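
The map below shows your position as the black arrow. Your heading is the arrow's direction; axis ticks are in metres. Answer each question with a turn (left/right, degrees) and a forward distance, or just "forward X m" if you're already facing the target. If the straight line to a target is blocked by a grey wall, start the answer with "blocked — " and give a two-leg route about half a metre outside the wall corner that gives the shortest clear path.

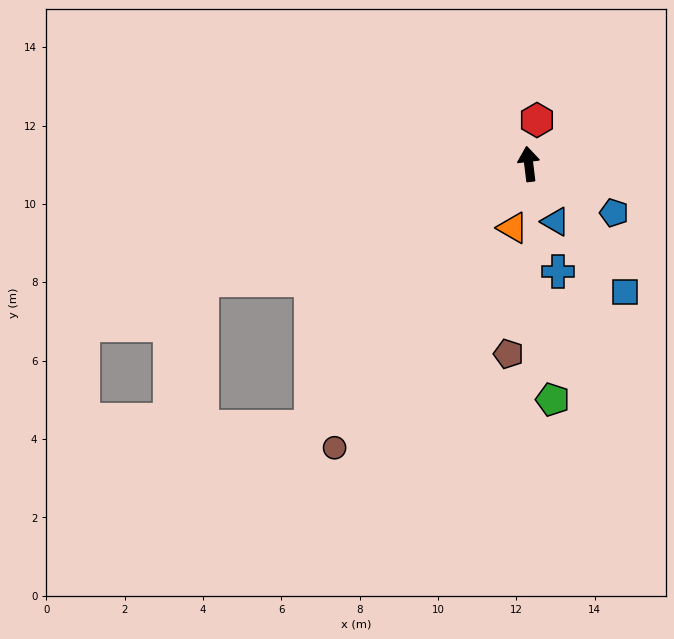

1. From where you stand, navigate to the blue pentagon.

turn right 127°, forward 2.5 m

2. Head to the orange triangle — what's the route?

turn left 159°, forward 1.7 m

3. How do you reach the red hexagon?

turn right 18°, forward 1.1 m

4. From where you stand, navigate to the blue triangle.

turn right 162°, forward 1.6 m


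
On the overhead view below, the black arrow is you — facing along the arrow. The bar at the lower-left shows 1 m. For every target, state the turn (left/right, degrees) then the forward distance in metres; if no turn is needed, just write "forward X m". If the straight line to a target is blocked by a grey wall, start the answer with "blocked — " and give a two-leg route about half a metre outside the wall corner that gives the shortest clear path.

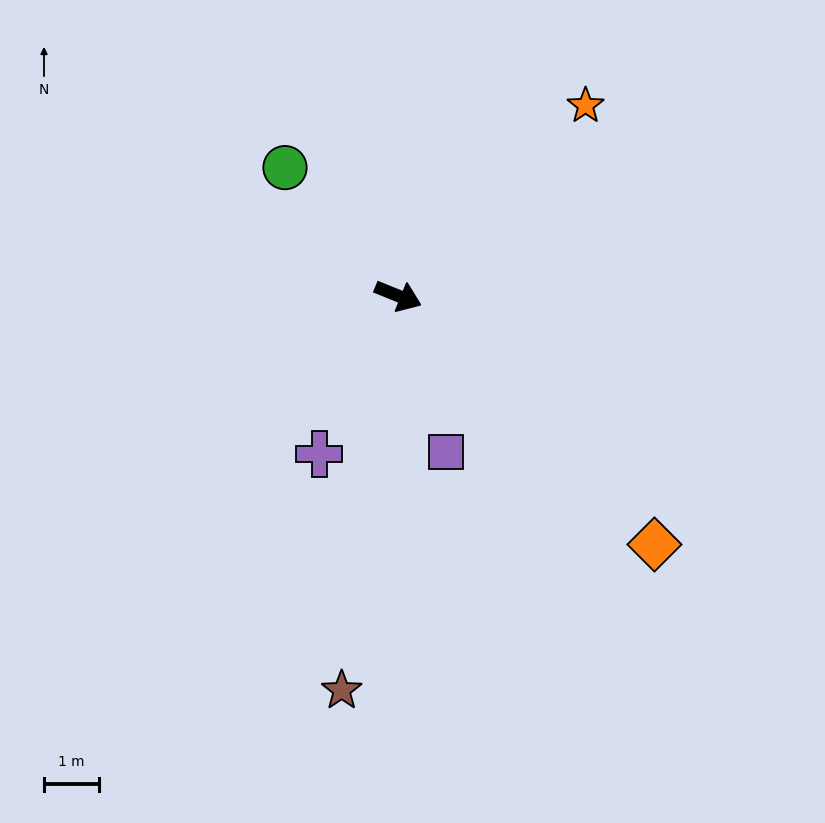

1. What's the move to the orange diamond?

turn right 22°, forward 6.5 m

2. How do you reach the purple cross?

turn right 94°, forward 3.2 m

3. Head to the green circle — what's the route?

turn left 154°, forward 3.1 m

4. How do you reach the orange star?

turn left 68°, forward 4.8 m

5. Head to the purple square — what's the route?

turn right 51°, forward 3.0 m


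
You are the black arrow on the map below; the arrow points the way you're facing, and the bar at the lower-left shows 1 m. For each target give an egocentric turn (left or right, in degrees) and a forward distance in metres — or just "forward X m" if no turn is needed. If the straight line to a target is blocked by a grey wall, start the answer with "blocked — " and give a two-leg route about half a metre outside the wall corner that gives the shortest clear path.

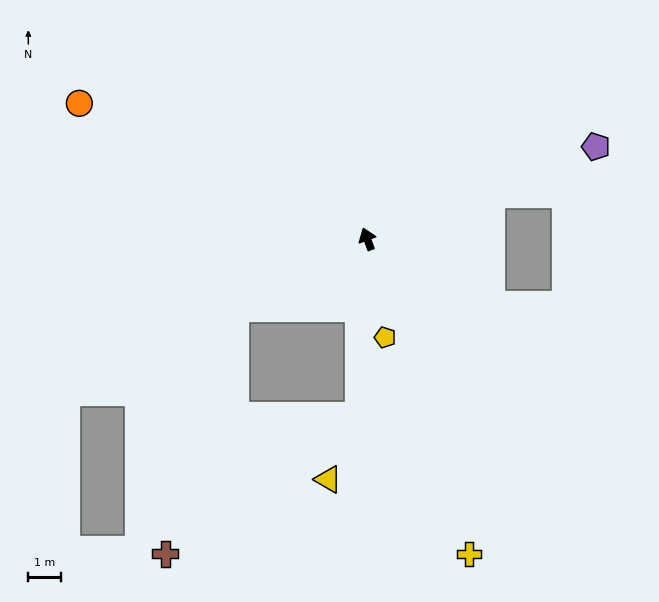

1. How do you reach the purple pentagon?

turn right 88°, forward 7.6 m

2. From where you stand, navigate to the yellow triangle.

blocked — turn left 157°, forward 5.4 m, then turn right 23°, forward 2.2 m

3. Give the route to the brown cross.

blocked — turn left 98°, forward 4.6 m, then turn left 46°, forward 7.8 m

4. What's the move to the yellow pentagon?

turn left 170°, forward 3.1 m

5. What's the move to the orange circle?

turn left 44°, forward 9.8 m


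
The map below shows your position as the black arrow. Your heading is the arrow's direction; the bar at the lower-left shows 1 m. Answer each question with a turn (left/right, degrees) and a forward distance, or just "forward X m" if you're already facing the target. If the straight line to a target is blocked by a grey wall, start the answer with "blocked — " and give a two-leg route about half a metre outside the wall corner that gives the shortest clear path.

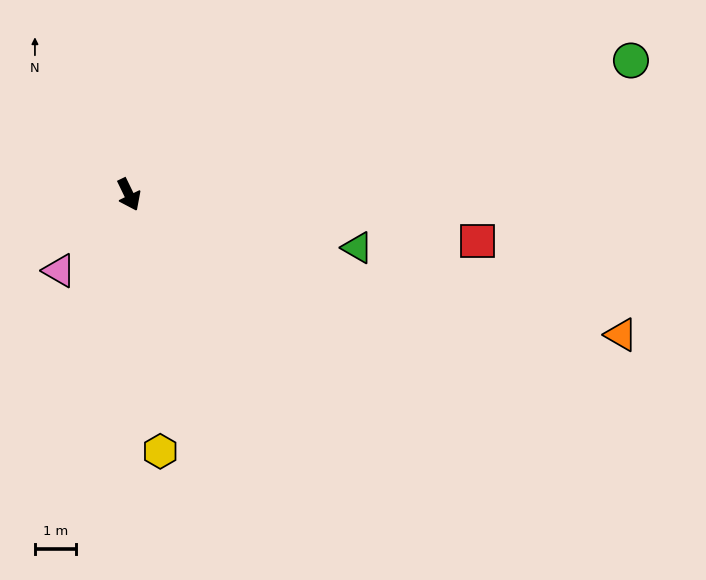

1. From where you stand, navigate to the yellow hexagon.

turn right 19°, forward 6.3 m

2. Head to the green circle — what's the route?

turn left 79°, forward 12.7 m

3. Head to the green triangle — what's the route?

turn left 51°, forward 5.7 m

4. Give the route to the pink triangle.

turn right 68°, forward 2.5 m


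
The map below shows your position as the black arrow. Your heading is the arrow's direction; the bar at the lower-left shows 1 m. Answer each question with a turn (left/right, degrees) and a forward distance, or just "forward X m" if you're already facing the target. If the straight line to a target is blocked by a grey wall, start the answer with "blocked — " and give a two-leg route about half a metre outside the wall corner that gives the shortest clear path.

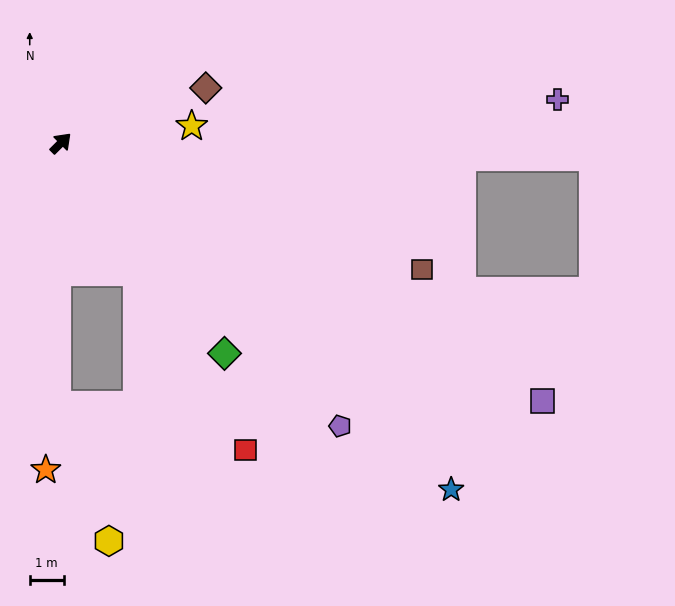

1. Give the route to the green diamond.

turn right 97°, forward 7.8 m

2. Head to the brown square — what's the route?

turn right 64°, forward 11.3 m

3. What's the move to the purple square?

turn right 73°, forward 16.1 m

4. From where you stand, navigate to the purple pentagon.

turn right 90°, forward 11.7 m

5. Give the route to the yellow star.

turn right 38°, forward 3.9 m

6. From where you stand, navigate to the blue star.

turn right 87°, forward 15.3 m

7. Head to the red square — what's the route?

turn right 104°, forward 10.5 m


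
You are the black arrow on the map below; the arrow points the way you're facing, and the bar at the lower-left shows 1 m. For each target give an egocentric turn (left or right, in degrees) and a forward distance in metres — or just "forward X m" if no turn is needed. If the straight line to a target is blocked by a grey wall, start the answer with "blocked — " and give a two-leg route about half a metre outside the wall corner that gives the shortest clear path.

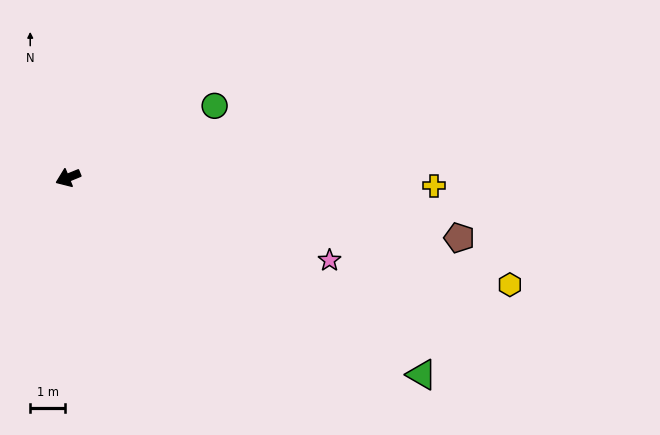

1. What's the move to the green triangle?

turn left 129°, forward 11.6 m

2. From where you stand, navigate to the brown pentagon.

turn left 149°, forward 11.3 m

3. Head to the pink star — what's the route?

turn left 140°, forward 7.8 m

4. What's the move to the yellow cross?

turn left 156°, forward 10.5 m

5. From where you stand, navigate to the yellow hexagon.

turn left 144°, forward 13.0 m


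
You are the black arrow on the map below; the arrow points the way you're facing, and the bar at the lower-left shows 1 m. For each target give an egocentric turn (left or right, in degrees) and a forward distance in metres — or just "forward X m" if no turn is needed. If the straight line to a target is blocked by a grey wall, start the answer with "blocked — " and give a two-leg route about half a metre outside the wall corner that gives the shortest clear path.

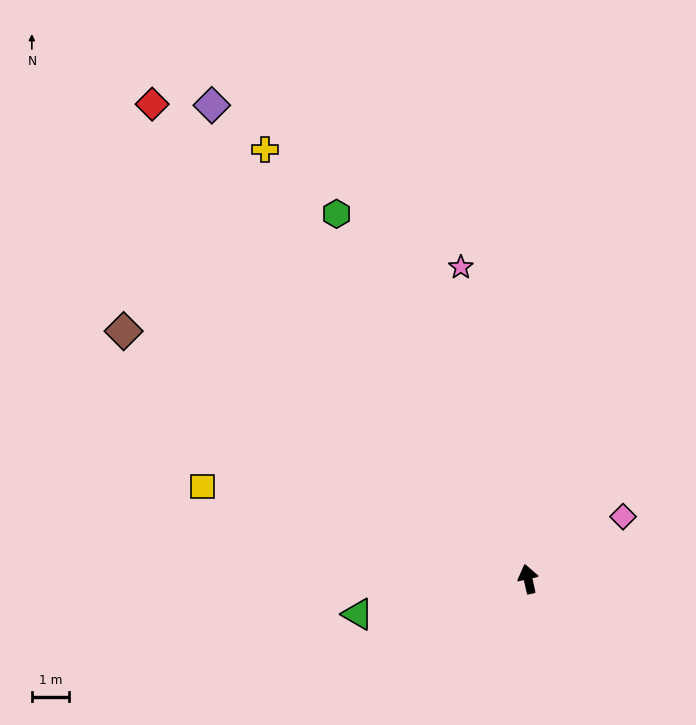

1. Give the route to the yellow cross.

turn left 19°, forward 13.6 m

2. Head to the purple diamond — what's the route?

turn left 21°, forward 15.4 m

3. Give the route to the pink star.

forward 8.6 m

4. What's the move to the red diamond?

turn left 26°, forward 16.4 m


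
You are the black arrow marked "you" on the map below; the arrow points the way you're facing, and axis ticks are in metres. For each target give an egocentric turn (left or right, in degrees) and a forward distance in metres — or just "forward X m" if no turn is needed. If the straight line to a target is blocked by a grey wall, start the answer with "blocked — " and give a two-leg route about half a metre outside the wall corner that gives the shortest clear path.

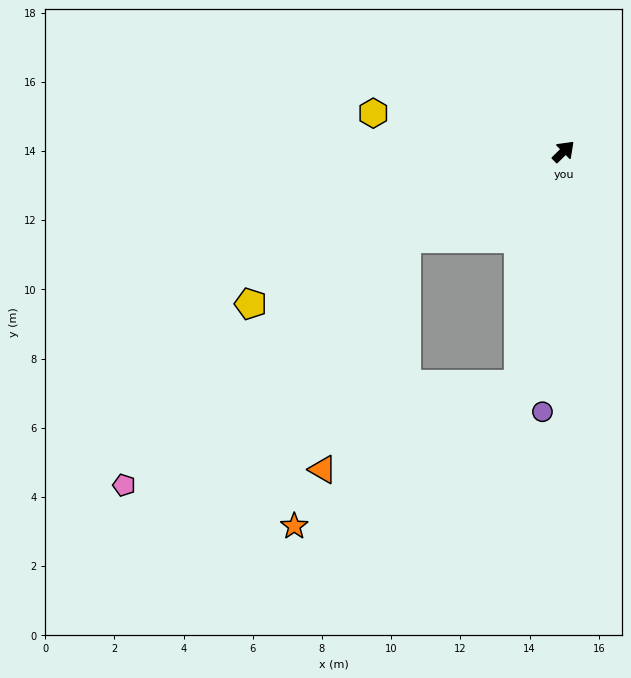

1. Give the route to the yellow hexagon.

turn left 124°, forward 5.6 m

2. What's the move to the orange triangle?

blocked — turn left 165°, forward 5.2 m, then turn left 41°, forward 7.1 m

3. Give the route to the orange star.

blocked — turn right 145°, forward 6.9 m, then turn right 47°, forward 7.7 m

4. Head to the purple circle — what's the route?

turn right 139°, forward 7.5 m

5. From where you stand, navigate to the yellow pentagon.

turn left 162°, forward 10.1 m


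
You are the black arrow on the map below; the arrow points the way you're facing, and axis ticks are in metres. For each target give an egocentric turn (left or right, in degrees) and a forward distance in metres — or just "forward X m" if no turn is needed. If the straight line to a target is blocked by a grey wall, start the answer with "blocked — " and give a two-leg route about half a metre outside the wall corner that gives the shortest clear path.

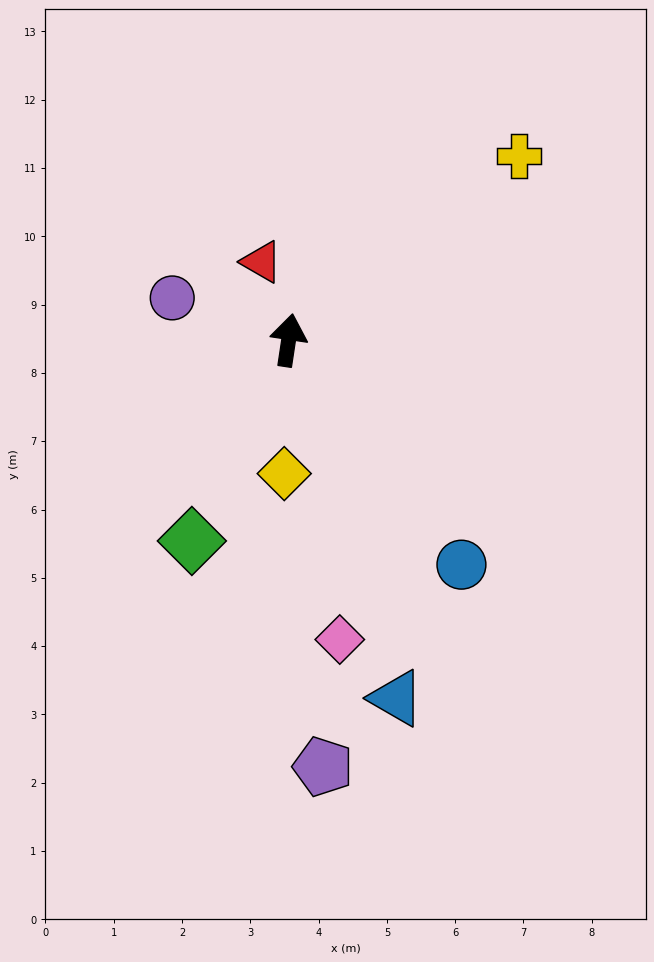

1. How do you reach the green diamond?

turn left 163°, forward 3.3 m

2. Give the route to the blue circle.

turn right 134°, forward 4.1 m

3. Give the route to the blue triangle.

turn right 155°, forward 5.5 m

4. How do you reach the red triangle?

turn left 28°, forward 1.2 m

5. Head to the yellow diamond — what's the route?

turn right 173°, forward 2.0 m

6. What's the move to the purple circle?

turn left 79°, forward 1.8 m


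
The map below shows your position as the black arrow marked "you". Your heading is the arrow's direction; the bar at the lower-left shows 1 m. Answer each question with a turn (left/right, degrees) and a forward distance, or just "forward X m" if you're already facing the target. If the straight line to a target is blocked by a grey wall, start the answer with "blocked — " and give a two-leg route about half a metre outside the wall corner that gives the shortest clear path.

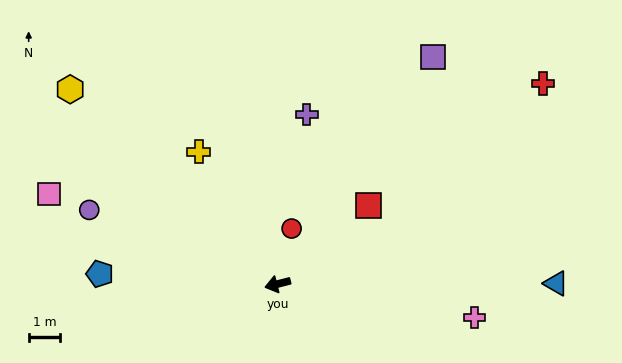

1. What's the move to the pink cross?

turn left 156°, forward 6.4 m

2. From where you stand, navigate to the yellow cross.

turn right 73°, forward 4.9 m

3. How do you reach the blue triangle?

turn left 166°, forward 8.8 m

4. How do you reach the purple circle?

turn right 36°, forward 6.4 m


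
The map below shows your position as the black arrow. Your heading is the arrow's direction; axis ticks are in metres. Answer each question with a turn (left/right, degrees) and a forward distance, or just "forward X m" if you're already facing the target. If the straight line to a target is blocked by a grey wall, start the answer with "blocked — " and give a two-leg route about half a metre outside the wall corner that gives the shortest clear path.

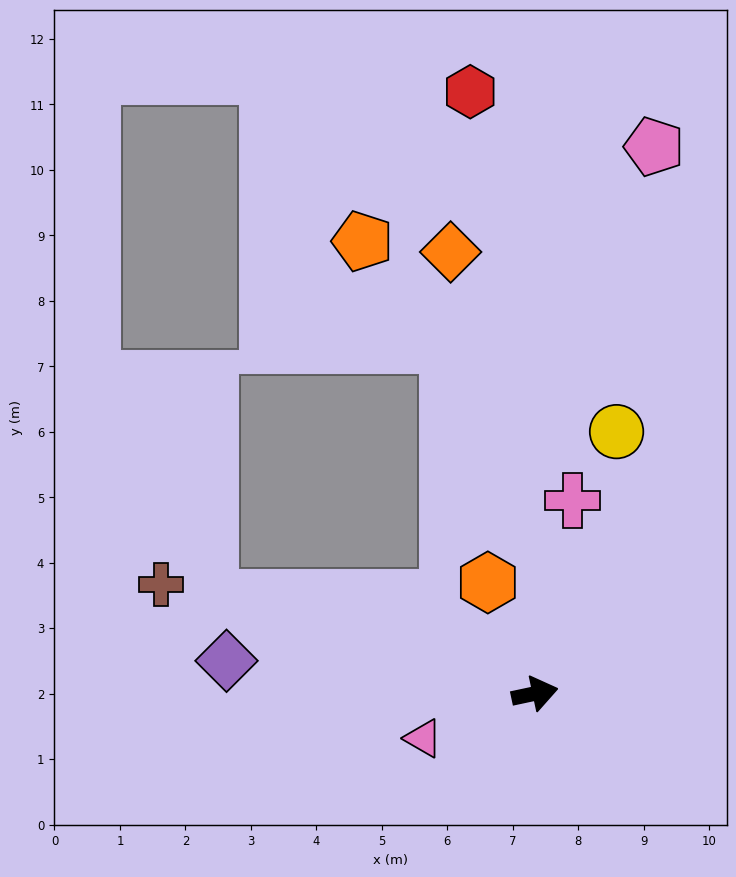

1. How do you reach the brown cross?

turn left 152°, forward 5.9 m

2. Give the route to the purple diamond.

turn left 162°, forward 4.7 m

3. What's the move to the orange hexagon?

turn left 101°, forward 1.8 m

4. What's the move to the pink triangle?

turn right 170°, forward 1.8 m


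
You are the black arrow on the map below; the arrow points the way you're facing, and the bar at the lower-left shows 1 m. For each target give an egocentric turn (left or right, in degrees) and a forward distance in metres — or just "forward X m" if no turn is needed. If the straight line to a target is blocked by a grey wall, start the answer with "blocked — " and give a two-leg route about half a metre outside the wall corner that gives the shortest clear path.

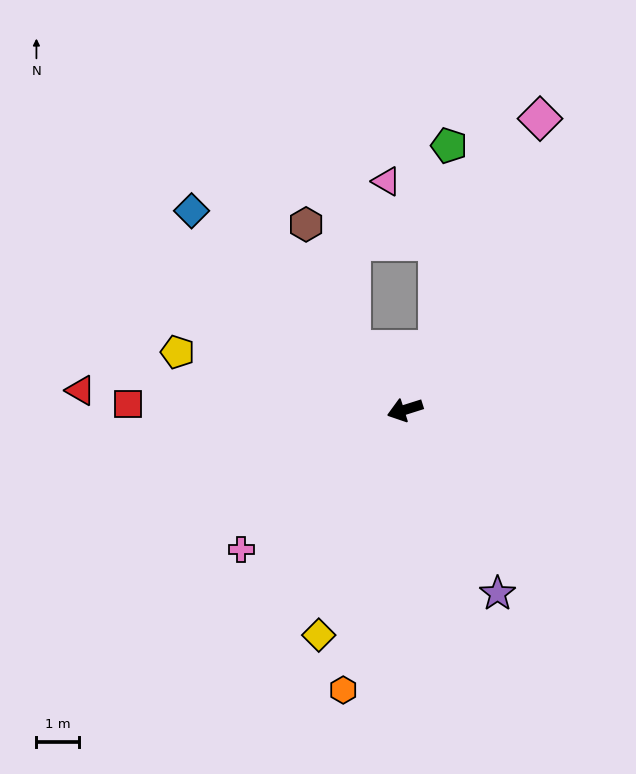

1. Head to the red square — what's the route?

turn right 19°, forward 6.4 m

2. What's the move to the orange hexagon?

turn left 60°, forward 6.7 m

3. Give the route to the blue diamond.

turn right 61°, forward 6.8 m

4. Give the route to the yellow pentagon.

turn right 32°, forward 5.5 m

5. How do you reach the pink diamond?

turn right 132°, forward 7.5 m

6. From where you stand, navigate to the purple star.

turn left 99°, forward 4.8 m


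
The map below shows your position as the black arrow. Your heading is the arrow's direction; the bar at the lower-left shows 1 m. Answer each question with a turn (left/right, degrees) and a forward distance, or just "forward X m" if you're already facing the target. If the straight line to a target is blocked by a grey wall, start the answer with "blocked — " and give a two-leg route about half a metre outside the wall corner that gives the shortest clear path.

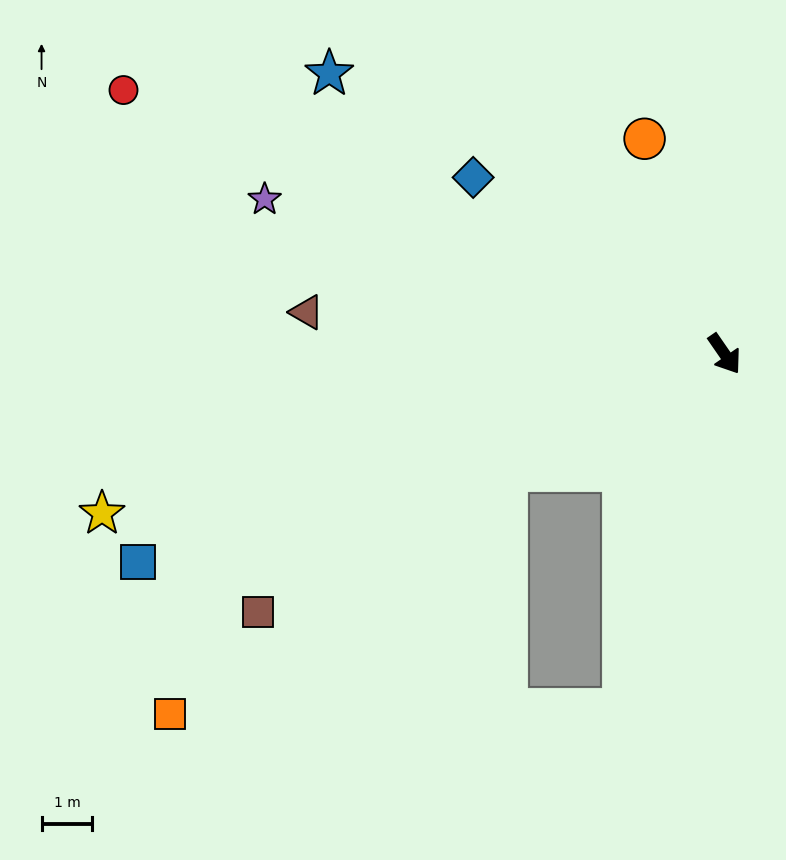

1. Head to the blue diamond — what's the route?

turn right 160°, forward 6.0 m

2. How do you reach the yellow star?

turn right 110°, forward 12.7 m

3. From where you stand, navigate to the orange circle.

turn left 166°, forward 4.5 m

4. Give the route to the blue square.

turn right 105°, forward 12.3 m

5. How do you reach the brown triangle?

turn right 130°, forward 8.3 m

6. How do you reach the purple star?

turn right 143°, forward 9.6 m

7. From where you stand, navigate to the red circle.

turn right 148°, forward 12.9 m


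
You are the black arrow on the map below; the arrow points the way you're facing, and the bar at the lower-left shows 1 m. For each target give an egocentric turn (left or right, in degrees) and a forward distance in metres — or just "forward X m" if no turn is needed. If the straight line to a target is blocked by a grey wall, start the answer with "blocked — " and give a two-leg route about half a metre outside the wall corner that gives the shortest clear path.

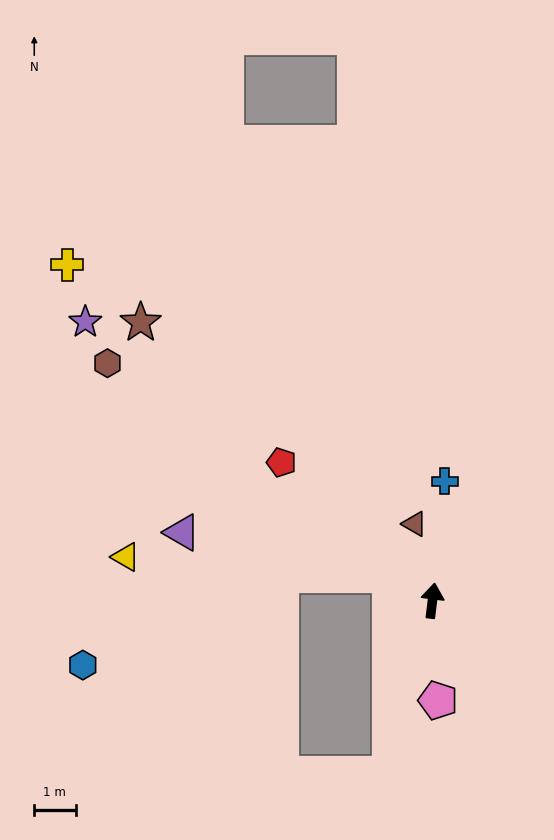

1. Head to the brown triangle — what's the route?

turn left 20°, forward 1.9 m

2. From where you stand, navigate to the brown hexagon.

turn left 61°, forward 9.8 m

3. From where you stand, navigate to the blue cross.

forward 2.9 m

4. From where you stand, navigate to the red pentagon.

turn left 55°, forward 5.0 m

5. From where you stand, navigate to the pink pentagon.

turn right 170°, forward 2.4 m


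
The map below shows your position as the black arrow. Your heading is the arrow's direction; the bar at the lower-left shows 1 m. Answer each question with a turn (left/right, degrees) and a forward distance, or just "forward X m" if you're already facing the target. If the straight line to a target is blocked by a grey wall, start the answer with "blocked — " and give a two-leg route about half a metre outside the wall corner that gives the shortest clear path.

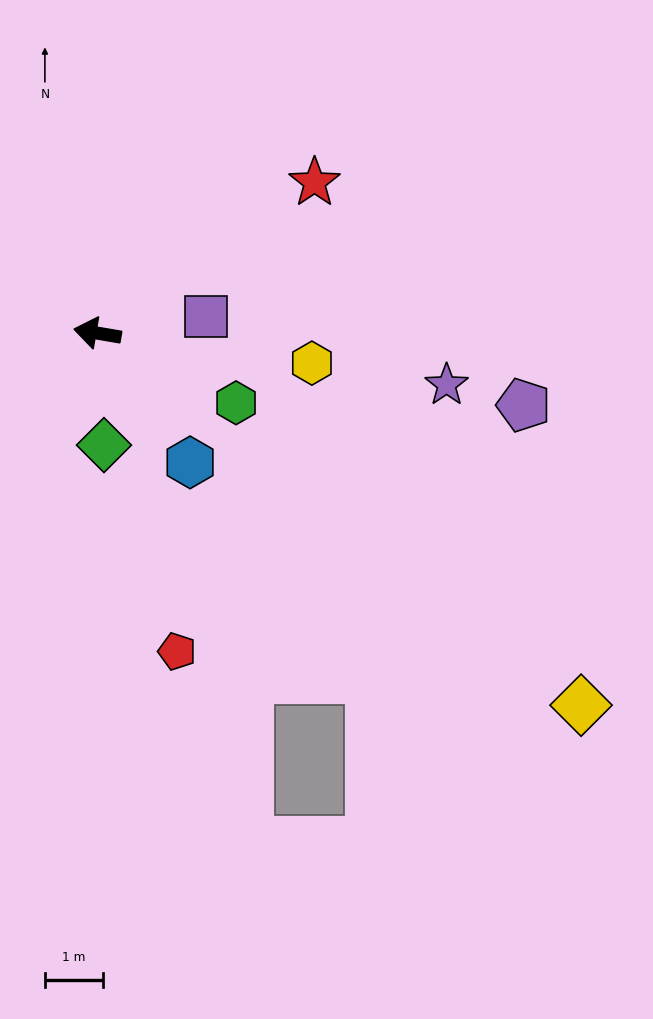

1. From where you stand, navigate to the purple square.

turn right 162°, forward 1.9 m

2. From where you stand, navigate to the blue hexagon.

turn left 135°, forward 2.7 m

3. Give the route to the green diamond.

turn left 103°, forward 1.9 m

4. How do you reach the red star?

turn right 136°, forward 4.5 m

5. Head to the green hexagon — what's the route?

turn left 163°, forward 2.6 m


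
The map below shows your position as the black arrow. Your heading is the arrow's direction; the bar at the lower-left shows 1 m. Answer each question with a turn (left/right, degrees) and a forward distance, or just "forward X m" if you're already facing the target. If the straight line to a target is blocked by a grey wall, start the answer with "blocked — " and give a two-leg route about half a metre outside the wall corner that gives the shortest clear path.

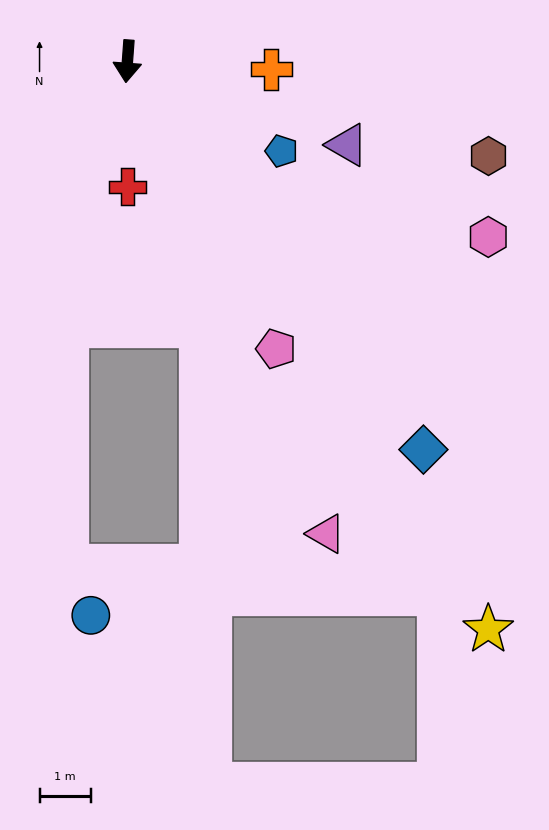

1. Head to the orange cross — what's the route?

turn left 91°, forward 2.8 m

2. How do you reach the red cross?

turn left 4°, forward 2.5 m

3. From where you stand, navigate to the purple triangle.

turn left 73°, forward 4.6 m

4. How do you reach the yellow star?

turn left 37°, forward 13.2 m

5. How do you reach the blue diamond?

turn left 42°, forward 9.6 m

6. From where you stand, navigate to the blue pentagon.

turn left 64°, forward 3.5 m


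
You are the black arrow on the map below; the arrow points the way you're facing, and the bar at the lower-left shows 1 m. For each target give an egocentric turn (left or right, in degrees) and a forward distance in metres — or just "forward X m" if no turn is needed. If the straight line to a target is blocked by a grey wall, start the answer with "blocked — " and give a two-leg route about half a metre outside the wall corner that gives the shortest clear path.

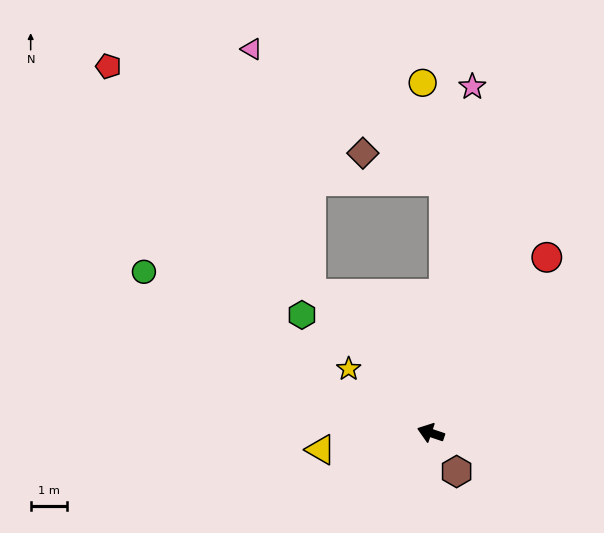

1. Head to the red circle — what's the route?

turn right 105°, forward 5.9 m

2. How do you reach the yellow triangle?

turn left 27°, forward 3.1 m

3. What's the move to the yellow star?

turn right 19°, forward 2.9 m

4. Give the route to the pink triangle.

blocked — turn right 30°, forward 5.1 m, then turn right 28°, forward 7.0 m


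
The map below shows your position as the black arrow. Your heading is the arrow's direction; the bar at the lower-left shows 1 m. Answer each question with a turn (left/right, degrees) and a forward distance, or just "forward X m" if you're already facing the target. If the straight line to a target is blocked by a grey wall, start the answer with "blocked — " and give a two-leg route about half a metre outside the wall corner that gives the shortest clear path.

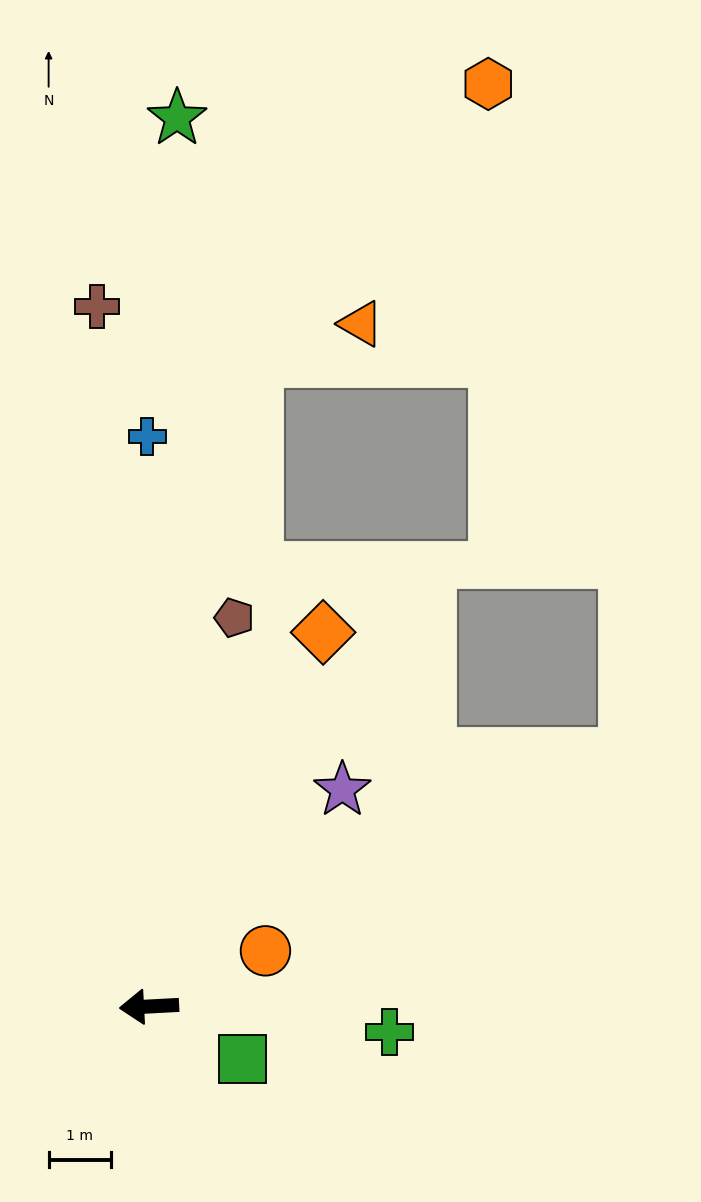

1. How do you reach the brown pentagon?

turn right 105°, forward 6.4 m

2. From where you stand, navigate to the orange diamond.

turn right 118°, forward 6.6 m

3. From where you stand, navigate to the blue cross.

turn right 93°, forward 9.1 m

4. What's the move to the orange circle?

turn right 157°, forward 2.1 m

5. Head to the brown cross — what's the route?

turn right 89°, forward 11.3 m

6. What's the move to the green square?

turn left 148°, forward 1.7 m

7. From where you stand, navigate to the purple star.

turn right 135°, forward 4.7 m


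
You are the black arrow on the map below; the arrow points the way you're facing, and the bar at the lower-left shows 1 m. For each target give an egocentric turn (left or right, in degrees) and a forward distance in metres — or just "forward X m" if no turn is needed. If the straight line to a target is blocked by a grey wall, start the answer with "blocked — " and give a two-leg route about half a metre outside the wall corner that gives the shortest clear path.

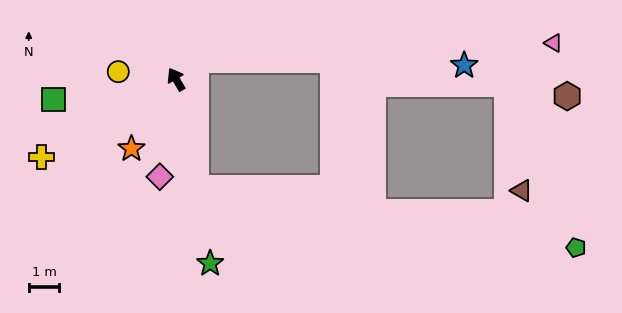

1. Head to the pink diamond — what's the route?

turn left 140°, forward 3.2 m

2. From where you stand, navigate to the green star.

turn left 160°, forward 6.1 m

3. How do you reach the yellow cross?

turn left 89°, forward 5.1 m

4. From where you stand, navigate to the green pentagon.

blocked — turn left 160°, forward 3.6 m, then turn left 71°, forward 12.5 m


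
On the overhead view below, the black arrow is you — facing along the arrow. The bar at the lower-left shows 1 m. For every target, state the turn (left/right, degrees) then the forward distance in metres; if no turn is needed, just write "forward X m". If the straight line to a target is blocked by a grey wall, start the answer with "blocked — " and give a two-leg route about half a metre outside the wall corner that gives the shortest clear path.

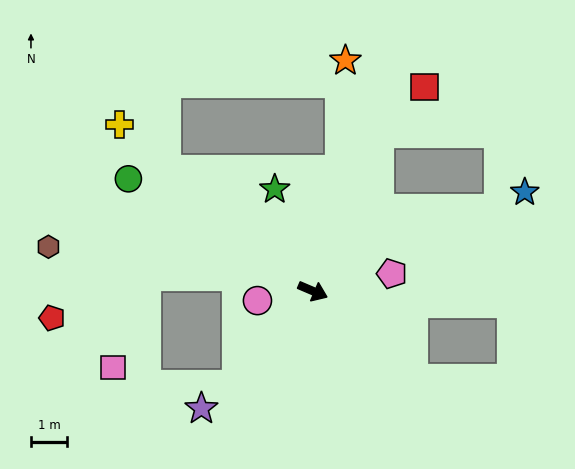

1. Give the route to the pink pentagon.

turn left 36°, forward 2.2 m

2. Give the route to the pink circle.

turn right 147°, forward 1.6 m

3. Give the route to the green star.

turn left 134°, forward 3.0 m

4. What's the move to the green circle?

turn left 172°, forward 6.0 m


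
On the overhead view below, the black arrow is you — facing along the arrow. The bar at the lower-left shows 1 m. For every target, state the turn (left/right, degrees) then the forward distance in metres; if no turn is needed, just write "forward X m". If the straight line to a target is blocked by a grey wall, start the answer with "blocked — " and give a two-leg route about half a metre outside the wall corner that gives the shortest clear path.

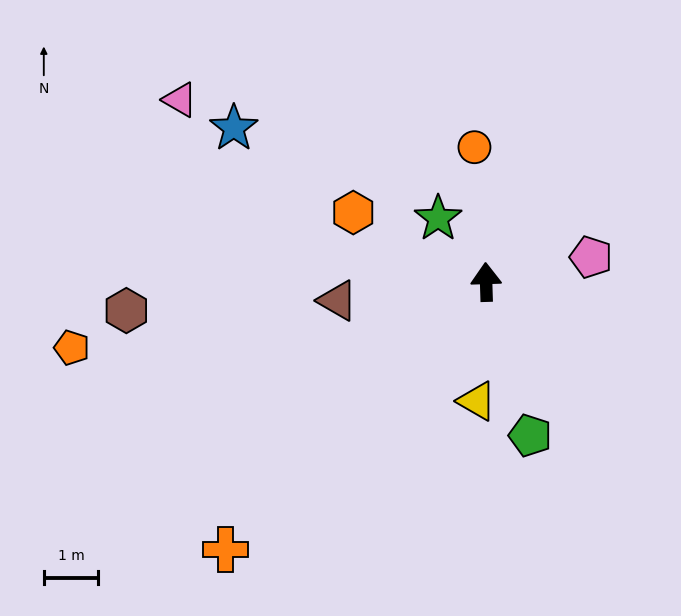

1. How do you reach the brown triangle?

turn left 95°, forward 2.7 m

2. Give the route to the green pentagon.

turn right 166°, forward 2.9 m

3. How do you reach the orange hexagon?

turn left 61°, forward 2.7 m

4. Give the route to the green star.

turn left 35°, forward 1.5 m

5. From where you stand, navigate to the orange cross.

turn left 134°, forward 6.8 m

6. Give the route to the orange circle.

turn left 3°, forward 2.5 m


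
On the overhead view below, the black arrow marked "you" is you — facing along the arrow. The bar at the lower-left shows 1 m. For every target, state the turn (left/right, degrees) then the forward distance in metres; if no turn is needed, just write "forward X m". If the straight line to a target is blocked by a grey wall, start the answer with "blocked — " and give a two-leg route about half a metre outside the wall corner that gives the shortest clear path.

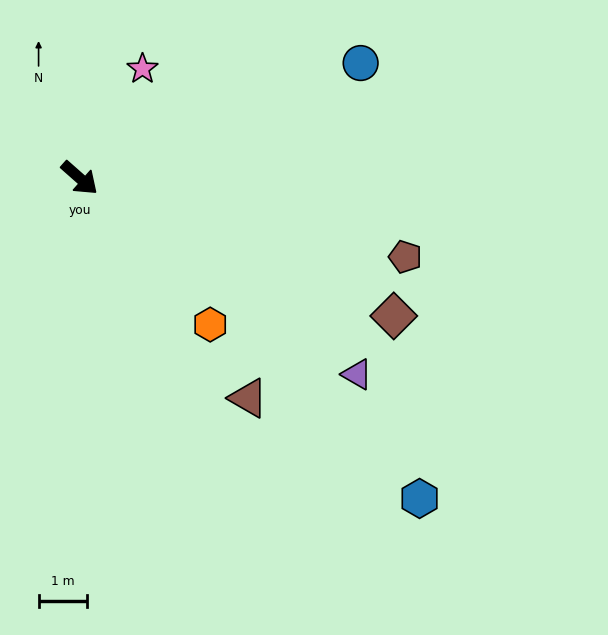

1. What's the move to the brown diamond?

turn left 18°, forward 7.2 m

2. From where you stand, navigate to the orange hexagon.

turn right 7°, forward 4.1 m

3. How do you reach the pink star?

turn left 102°, forward 2.6 m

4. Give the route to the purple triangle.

turn left 6°, forward 7.1 m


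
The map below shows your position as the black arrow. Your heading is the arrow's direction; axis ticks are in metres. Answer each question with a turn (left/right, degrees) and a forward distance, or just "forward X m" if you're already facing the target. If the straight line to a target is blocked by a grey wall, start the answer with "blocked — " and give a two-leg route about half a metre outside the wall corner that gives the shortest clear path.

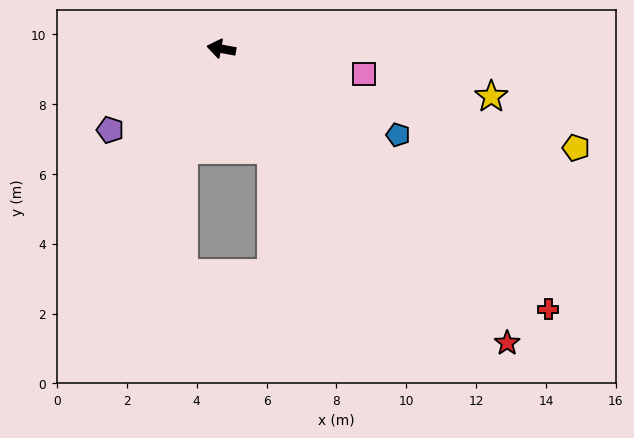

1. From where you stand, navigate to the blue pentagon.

turn left 164°, forward 5.6 m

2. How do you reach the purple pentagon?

turn left 46°, forward 3.9 m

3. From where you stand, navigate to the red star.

turn left 145°, forward 11.7 m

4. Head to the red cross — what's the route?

turn left 152°, forward 12.0 m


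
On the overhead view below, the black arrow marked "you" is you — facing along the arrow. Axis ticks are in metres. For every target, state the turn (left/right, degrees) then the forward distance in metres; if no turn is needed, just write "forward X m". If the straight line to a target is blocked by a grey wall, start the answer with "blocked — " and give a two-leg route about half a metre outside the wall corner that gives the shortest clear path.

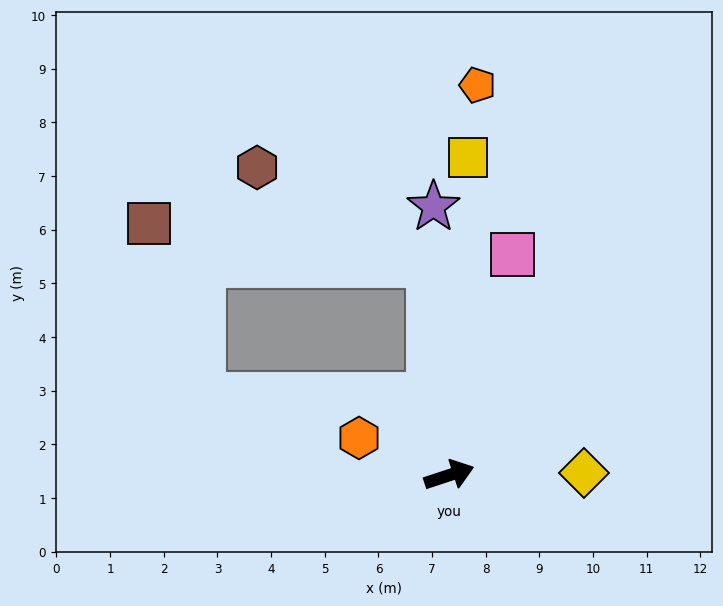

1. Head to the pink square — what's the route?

turn left 56°, forward 4.3 m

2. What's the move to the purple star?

turn left 75°, forward 5.0 m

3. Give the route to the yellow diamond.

turn right 17°, forward 2.5 m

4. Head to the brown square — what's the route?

blocked — turn left 77°, forward 3.9 m, then turn left 76°, forward 5.3 m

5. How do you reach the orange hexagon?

turn left 139°, forward 1.8 m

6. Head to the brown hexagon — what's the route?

blocked — turn left 77°, forward 3.9 m, then turn left 55°, forward 3.7 m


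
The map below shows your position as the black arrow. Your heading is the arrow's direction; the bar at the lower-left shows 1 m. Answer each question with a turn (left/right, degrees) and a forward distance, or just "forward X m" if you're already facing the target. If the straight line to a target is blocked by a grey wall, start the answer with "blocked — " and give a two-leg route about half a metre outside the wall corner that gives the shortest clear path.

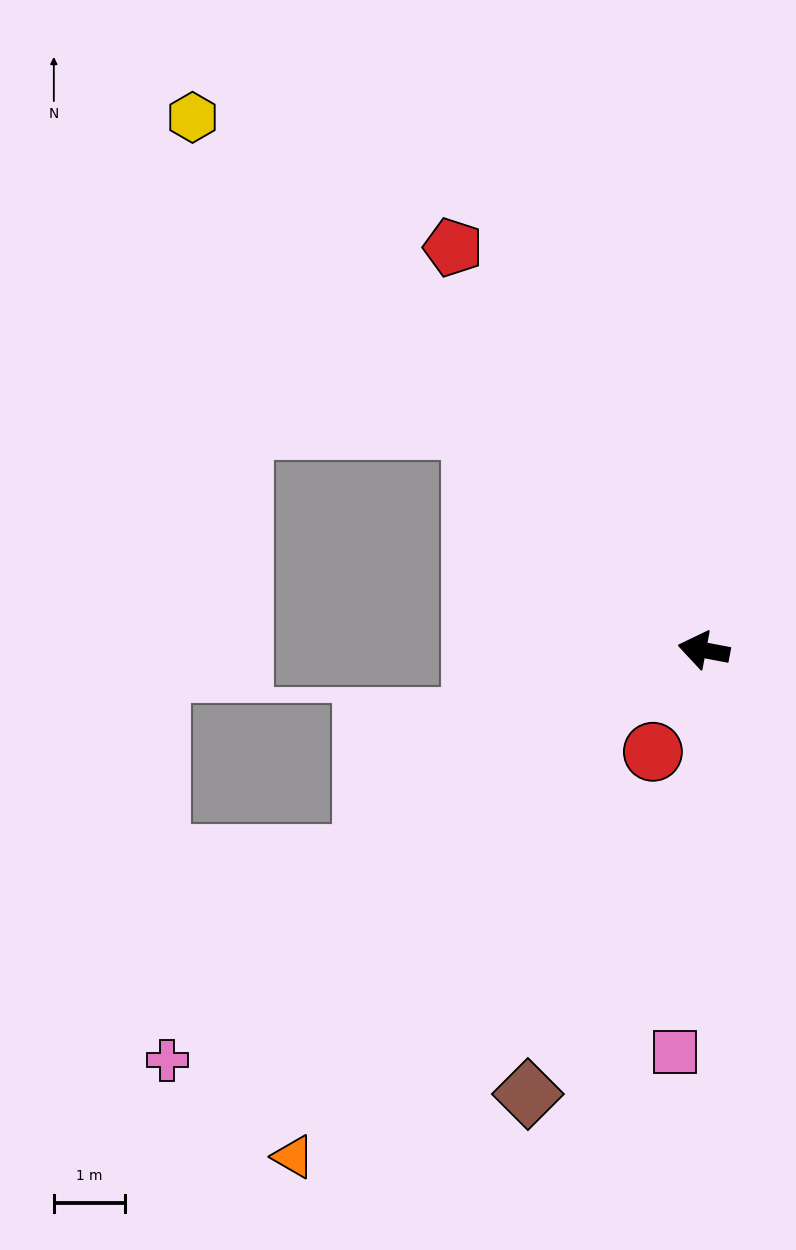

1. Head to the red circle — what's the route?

turn left 74°, forward 1.6 m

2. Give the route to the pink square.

turn left 97°, forward 5.6 m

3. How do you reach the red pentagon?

turn right 47°, forward 6.6 m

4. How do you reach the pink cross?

turn left 48°, forward 9.4 m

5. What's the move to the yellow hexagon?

turn right 35°, forward 10.3 m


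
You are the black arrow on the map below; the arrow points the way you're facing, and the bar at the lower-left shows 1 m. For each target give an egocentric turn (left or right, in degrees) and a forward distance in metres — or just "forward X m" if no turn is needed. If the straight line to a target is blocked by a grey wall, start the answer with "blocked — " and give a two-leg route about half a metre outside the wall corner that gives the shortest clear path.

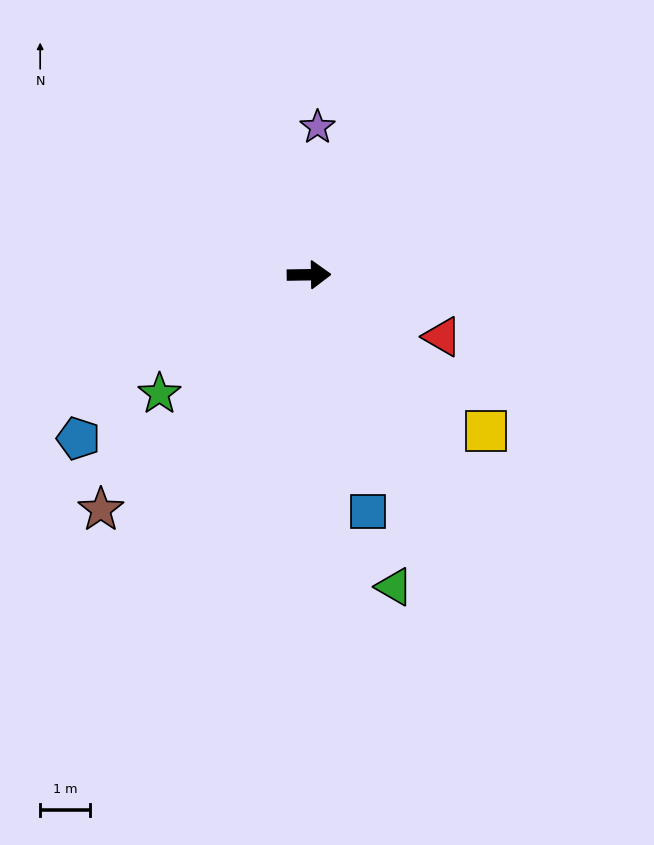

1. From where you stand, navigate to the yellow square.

turn right 42°, forward 4.7 m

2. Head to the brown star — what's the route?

turn right 132°, forward 6.3 m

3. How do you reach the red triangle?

turn right 26°, forward 2.9 m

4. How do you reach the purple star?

turn left 86°, forward 3.0 m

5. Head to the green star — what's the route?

turn right 142°, forward 3.8 m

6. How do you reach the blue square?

turn right 77°, forward 4.9 m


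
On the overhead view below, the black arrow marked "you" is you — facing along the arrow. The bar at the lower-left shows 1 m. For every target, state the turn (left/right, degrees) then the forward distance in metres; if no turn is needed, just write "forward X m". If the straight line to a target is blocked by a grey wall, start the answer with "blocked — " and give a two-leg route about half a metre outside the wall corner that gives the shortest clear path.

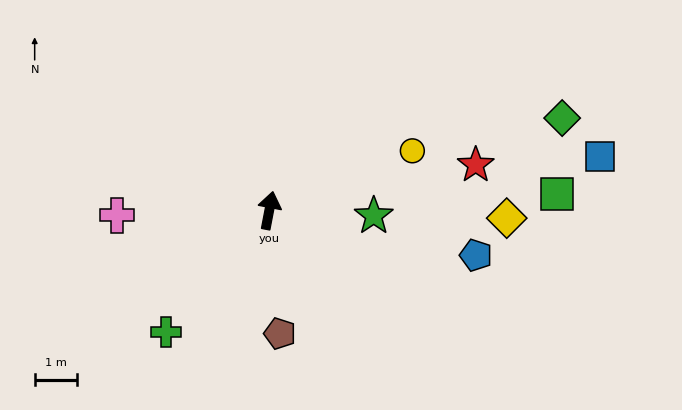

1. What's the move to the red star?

turn right 67°, forward 5.0 m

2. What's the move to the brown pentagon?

turn right 164°, forward 2.9 m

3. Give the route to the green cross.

turn left 151°, forward 3.7 m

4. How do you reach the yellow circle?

turn right 56°, forward 3.6 m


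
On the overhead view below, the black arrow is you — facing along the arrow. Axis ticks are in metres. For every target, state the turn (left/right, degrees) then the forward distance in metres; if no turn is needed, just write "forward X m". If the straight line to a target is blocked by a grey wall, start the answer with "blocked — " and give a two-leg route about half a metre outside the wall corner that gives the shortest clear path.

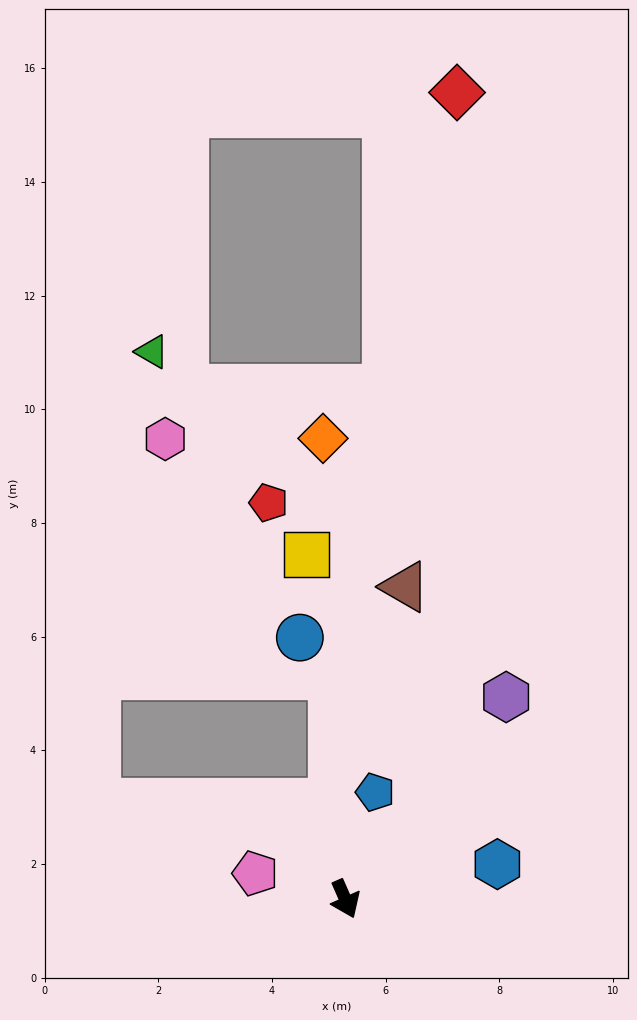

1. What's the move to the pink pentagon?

turn right 130°, forward 1.6 m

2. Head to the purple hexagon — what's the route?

turn left 118°, forward 4.5 m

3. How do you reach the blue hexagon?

turn left 79°, forward 2.7 m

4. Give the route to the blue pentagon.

turn left 141°, forward 2.0 m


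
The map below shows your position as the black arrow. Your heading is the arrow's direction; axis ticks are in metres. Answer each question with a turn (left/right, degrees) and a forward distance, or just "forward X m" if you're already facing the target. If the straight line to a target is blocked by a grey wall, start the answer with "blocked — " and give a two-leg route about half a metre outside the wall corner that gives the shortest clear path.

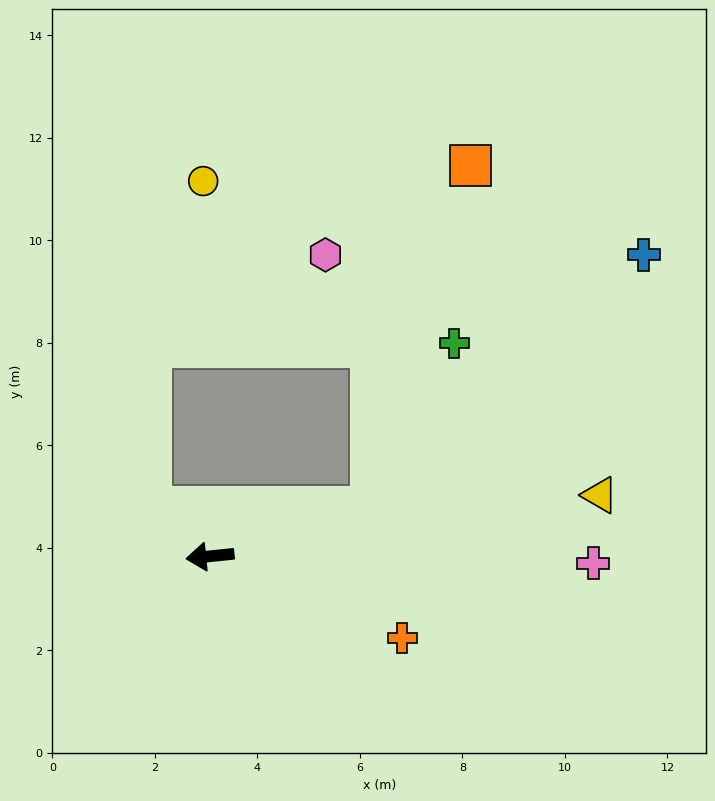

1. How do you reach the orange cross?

turn left 151°, forward 4.1 m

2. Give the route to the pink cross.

turn left 173°, forward 7.5 m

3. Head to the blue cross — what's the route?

blocked — turn right 169°, forward 3.3 m, then turn left 26°, forward 7.2 m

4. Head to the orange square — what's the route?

blocked — turn right 169°, forward 3.3 m, then turn left 57°, forward 6.9 m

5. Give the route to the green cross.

blocked — turn right 169°, forward 3.3 m, then turn left 47°, forward 3.6 m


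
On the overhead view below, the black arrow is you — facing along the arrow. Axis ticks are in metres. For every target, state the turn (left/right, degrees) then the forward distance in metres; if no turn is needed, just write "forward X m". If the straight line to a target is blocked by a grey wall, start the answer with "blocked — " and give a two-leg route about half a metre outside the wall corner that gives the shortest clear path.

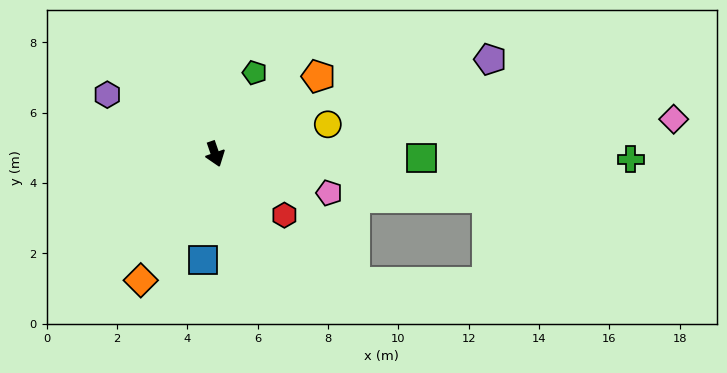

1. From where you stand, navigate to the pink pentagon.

turn left 52°, forward 3.4 m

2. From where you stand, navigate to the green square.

turn left 70°, forward 5.9 m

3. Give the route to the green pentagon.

turn left 135°, forward 2.6 m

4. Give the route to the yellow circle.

turn left 86°, forward 3.3 m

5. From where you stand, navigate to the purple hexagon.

turn right 138°, forward 3.5 m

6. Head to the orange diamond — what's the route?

turn right 50°, forward 4.2 m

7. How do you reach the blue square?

turn right 26°, forward 3.0 m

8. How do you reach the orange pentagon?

turn left 108°, forward 3.7 m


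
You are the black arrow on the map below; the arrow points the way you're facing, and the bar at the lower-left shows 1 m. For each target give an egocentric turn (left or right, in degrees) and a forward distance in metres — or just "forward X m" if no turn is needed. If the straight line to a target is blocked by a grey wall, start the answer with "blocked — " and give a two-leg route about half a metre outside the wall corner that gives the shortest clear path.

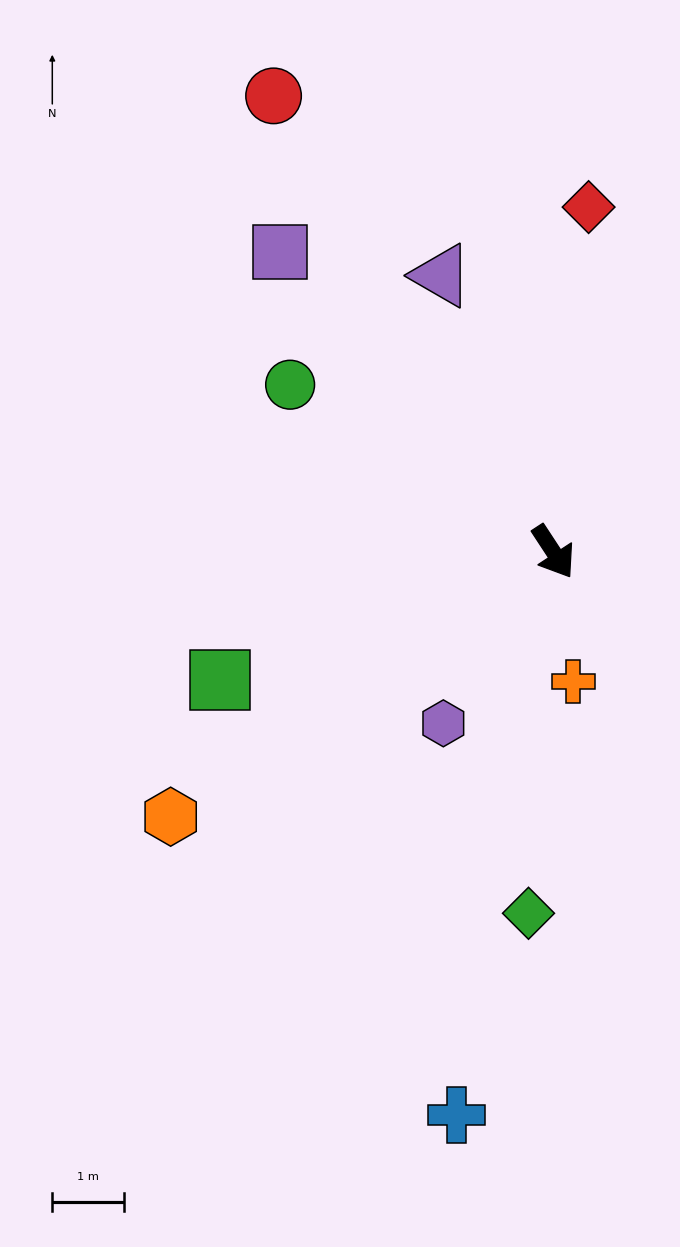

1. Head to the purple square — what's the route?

turn right 171°, forward 5.6 m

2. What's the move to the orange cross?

turn right 25°, forward 1.8 m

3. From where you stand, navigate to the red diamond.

turn left 141°, forward 4.8 m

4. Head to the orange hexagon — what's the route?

turn right 89°, forward 6.5 m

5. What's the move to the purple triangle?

turn left 169°, forward 4.1 m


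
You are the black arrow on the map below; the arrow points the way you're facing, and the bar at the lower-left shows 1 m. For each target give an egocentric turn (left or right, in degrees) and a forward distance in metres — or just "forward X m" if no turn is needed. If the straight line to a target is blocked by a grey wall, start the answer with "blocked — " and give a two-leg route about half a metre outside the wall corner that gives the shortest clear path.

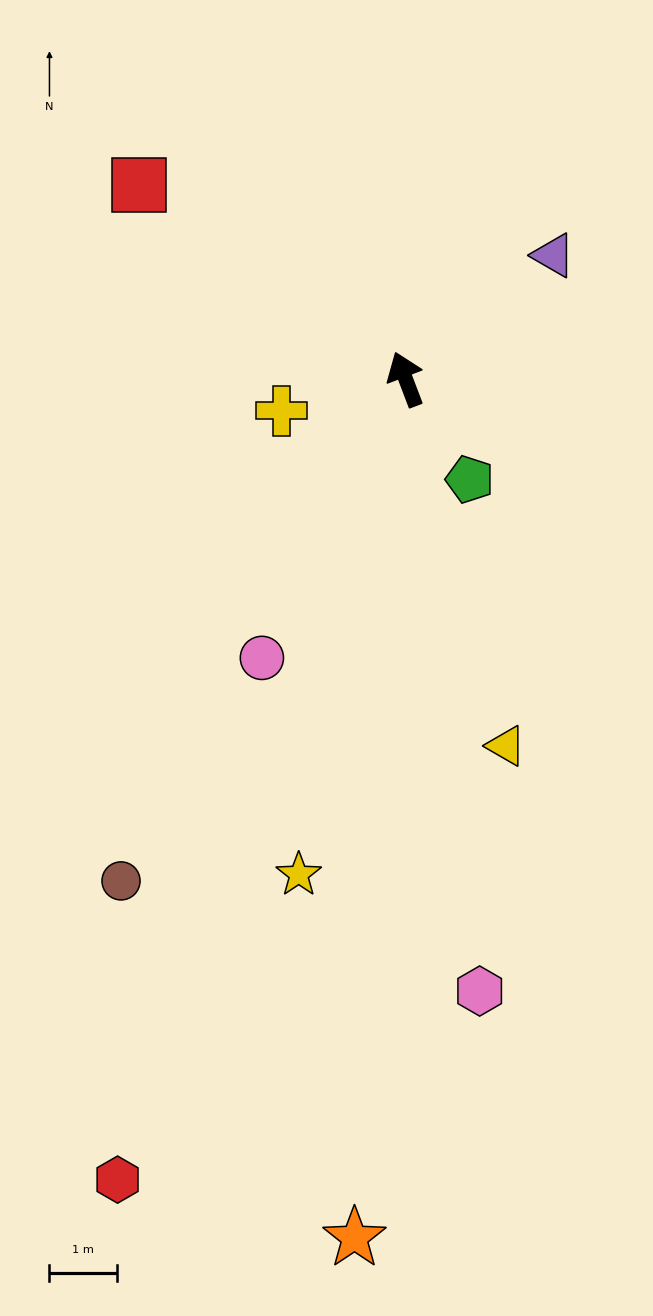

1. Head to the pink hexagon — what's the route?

turn left 166°, forward 9.2 m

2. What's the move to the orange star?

turn left 156°, forward 12.8 m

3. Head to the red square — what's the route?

turn left 33°, forward 4.9 m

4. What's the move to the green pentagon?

turn right 168°, forward 1.8 m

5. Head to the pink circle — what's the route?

turn left 132°, forward 4.7 m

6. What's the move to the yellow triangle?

turn left 174°, forward 5.7 m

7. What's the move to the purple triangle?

turn right 71°, forward 2.9 m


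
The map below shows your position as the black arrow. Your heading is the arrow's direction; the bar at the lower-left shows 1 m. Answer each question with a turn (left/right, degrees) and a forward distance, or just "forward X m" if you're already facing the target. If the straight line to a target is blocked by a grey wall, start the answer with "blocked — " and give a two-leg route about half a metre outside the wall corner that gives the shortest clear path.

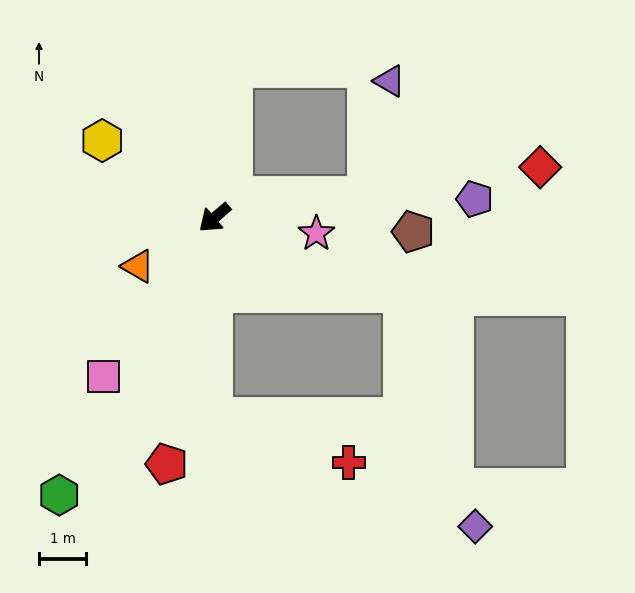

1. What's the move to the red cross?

blocked — turn left 49°, forward 4.2 m, then turn left 72°, forward 3.0 m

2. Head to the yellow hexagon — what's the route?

turn right 75°, forward 2.9 m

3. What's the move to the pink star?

turn left 130°, forward 2.2 m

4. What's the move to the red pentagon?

turn left 38°, forward 5.3 m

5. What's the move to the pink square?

turn left 14°, forward 4.1 m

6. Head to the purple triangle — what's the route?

blocked — turn left 147°, forward 3.3 m, then turn left 71°, forward 2.5 m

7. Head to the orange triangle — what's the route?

turn right 8°, forward 1.9 m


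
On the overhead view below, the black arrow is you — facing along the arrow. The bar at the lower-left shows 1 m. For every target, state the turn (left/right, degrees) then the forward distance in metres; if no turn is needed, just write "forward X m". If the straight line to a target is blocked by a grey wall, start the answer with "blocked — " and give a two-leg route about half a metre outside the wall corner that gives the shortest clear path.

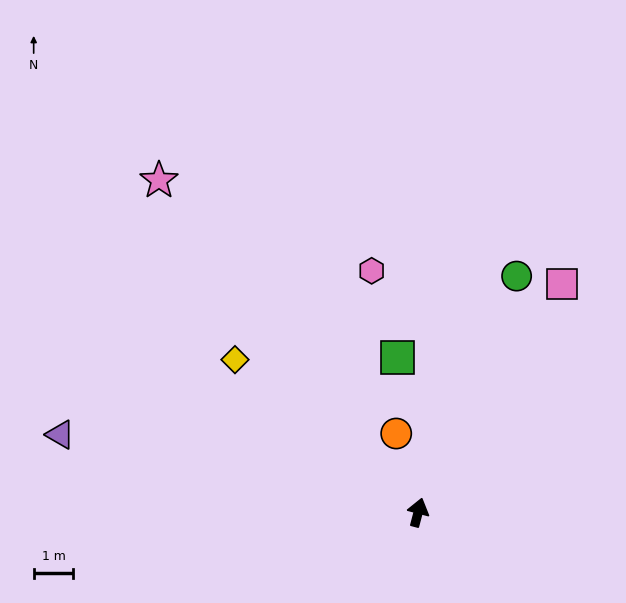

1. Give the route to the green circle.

turn right 8°, forward 6.5 m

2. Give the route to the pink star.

turn left 53°, forward 10.6 m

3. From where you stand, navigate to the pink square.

turn right 17°, forward 6.8 m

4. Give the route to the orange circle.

turn left 30°, forward 2.1 m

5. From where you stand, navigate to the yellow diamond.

turn left 65°, forward 6.0 m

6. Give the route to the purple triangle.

turn left 92°, forward 9.2 m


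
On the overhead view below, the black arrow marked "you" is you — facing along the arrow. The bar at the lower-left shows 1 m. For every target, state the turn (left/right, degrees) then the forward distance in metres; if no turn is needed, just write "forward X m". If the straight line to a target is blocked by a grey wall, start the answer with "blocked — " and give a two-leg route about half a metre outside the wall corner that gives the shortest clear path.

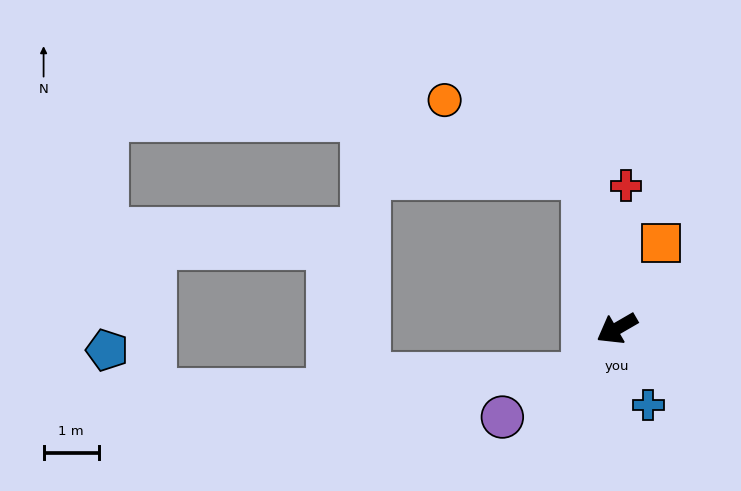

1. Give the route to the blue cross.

turn left 82°, forward 1.5 m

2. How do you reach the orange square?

turn right 147°, forward 1.7 m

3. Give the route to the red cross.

turn right 124°, forward 2.6 m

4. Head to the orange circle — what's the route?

blocked — turn right 108°, forward 2.8 m, then turn left 49°, forward 2.9 m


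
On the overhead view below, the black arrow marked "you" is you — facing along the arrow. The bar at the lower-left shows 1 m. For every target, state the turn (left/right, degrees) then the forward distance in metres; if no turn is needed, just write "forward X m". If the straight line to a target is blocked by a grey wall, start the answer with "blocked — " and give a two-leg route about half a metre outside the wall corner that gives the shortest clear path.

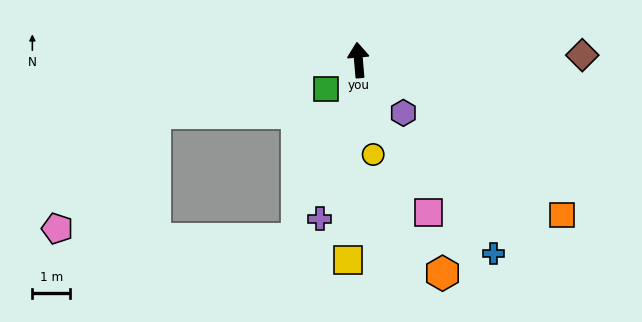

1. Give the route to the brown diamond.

turn right 94°, forward 5.9 m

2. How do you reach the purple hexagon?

turn right 145°, forward 1.8 m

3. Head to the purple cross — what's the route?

turn left 161°, forward 4.3 m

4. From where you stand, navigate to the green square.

turn left 126°, forward 1.1 m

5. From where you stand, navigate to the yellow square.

turn left 172°, forward 5.3 m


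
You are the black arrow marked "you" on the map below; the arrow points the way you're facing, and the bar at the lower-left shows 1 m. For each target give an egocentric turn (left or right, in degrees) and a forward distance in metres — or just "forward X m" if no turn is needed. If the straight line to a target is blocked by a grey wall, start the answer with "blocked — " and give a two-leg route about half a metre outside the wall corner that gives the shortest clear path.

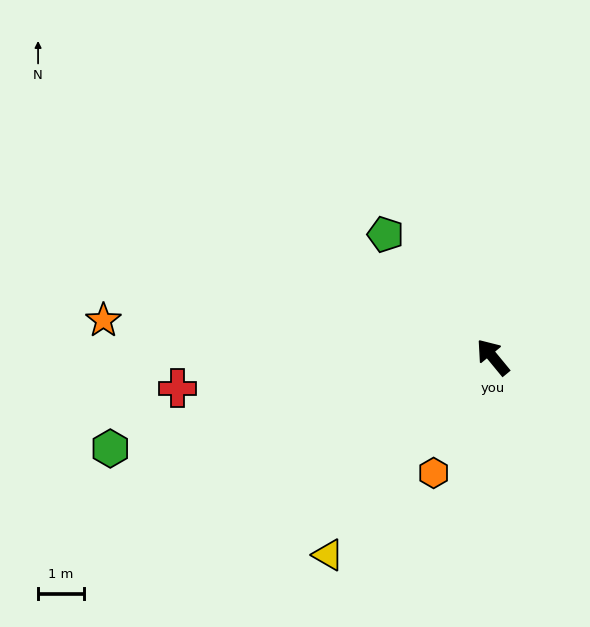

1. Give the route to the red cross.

turn left 56°, forward 6.9 m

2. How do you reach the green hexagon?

turn left 64°, forward 8.6 m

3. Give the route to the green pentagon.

forward 3.5 m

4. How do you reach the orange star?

turn left 45°, forward 8.5 m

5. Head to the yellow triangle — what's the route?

turn left 101°, forward 5.6 m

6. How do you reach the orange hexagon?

turn left 113°, forward 2.8 m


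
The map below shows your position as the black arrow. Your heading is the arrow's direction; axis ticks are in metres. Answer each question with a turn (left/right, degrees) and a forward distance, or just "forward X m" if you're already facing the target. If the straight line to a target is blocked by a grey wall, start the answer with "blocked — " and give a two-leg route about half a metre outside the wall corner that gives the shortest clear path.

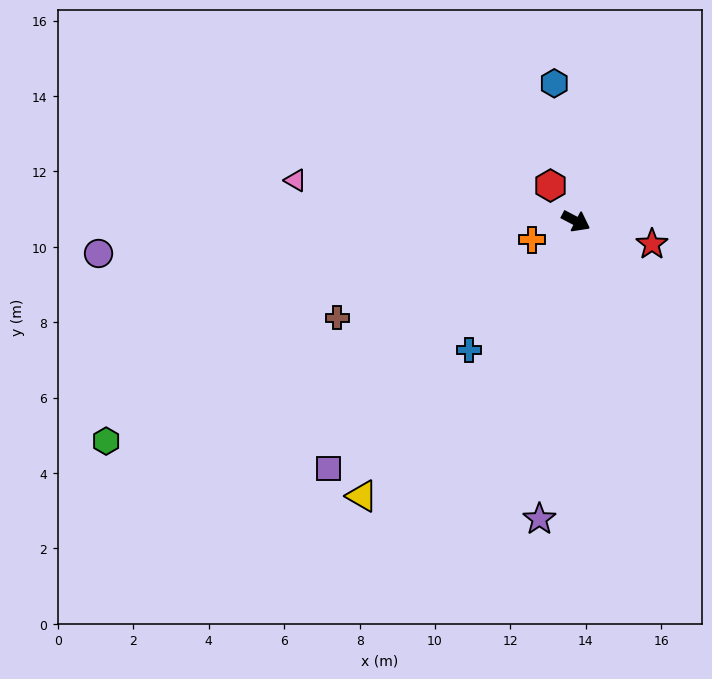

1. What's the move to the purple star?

turn right 69°, forward 8.0 m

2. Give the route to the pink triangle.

turn right 161°, forward 7.5 m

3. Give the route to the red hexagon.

turn left 153°, forward 1.2 m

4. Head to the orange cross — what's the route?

turn right 129°, forward 1.3 m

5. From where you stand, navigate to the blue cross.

turn right 102°, forward 4.5 m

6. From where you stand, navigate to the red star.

turn left 11°, forward 2.1 m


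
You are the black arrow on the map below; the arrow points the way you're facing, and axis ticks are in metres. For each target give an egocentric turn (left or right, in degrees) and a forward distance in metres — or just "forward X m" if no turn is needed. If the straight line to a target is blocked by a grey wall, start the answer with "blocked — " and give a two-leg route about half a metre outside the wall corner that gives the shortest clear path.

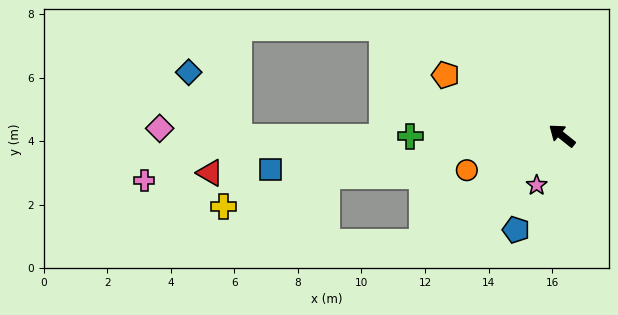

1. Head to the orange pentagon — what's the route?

turn left 11°, forward 4.1 m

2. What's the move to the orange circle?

turn left 59°, forward 3.2 m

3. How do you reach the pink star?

turn left 102°, forward 1.8 m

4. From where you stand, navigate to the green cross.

turn left 39°, forward 4.8 m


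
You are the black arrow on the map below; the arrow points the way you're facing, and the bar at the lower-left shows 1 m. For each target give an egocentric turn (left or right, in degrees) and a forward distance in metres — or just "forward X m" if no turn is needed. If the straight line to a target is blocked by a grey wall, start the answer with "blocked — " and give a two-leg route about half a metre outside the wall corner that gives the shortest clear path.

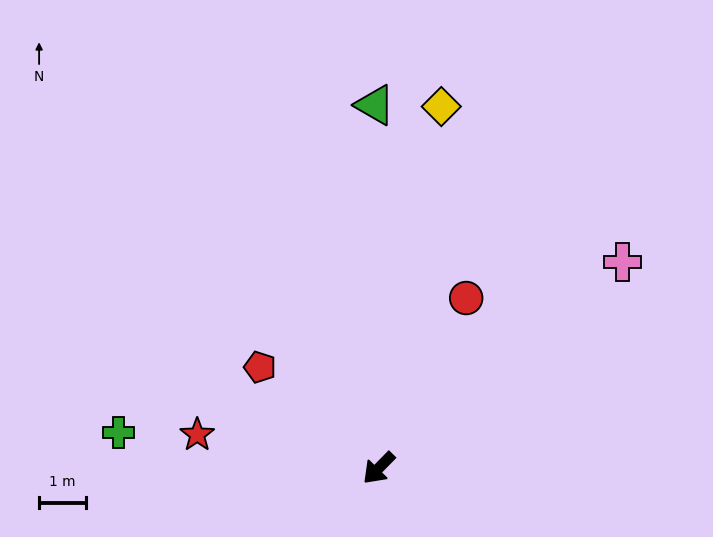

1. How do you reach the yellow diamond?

turn right 145°, forward 7.8 m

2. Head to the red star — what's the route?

turn right 56°, forward 3.9 m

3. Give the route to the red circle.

turn right 163°, forward 4.1 m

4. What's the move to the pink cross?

turn left 175°, forward 6.8 m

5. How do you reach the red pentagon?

turn right 86°, forward 3.3 m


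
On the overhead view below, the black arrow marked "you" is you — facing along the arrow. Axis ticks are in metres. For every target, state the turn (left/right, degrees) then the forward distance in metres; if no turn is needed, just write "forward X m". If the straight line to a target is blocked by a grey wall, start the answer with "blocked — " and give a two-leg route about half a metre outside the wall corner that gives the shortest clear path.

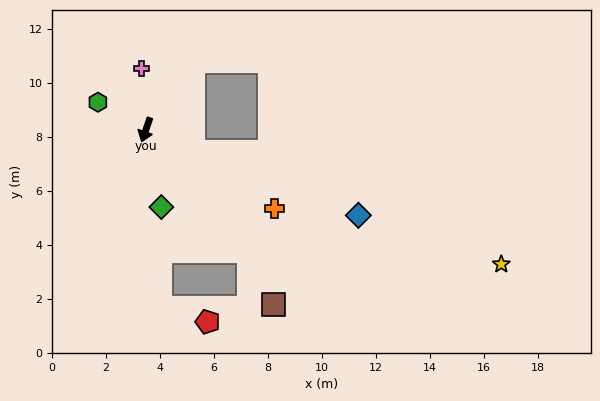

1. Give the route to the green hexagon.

turn right 101°, forward 2.0 m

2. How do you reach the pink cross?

turn right 157°, forward 2.3 m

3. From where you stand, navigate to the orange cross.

turn left 78°, forward 5.6 m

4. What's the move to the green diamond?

turn left 30°, forward 2.9 m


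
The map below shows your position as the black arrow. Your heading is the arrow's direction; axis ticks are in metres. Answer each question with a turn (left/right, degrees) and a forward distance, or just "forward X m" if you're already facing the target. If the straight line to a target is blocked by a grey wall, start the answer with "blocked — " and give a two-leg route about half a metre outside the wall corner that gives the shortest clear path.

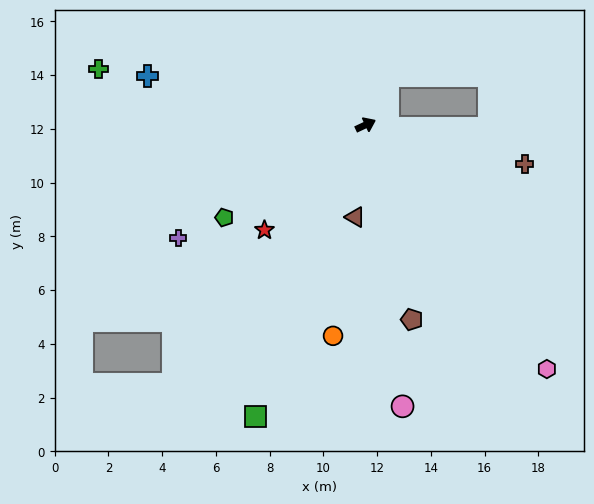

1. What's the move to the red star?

turn right 159°, forward 5.4 m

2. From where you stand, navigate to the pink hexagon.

turn right 79°, forward 11.3 m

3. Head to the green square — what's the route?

turn right 136°, forward 11.6 m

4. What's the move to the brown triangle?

turn right 122°, forward 3.5 m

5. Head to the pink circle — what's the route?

turn right 108°, forward 10.6 m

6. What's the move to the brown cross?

turn right 39°, forward 6.1 m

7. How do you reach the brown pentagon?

turn right 102°, forward 7.4 m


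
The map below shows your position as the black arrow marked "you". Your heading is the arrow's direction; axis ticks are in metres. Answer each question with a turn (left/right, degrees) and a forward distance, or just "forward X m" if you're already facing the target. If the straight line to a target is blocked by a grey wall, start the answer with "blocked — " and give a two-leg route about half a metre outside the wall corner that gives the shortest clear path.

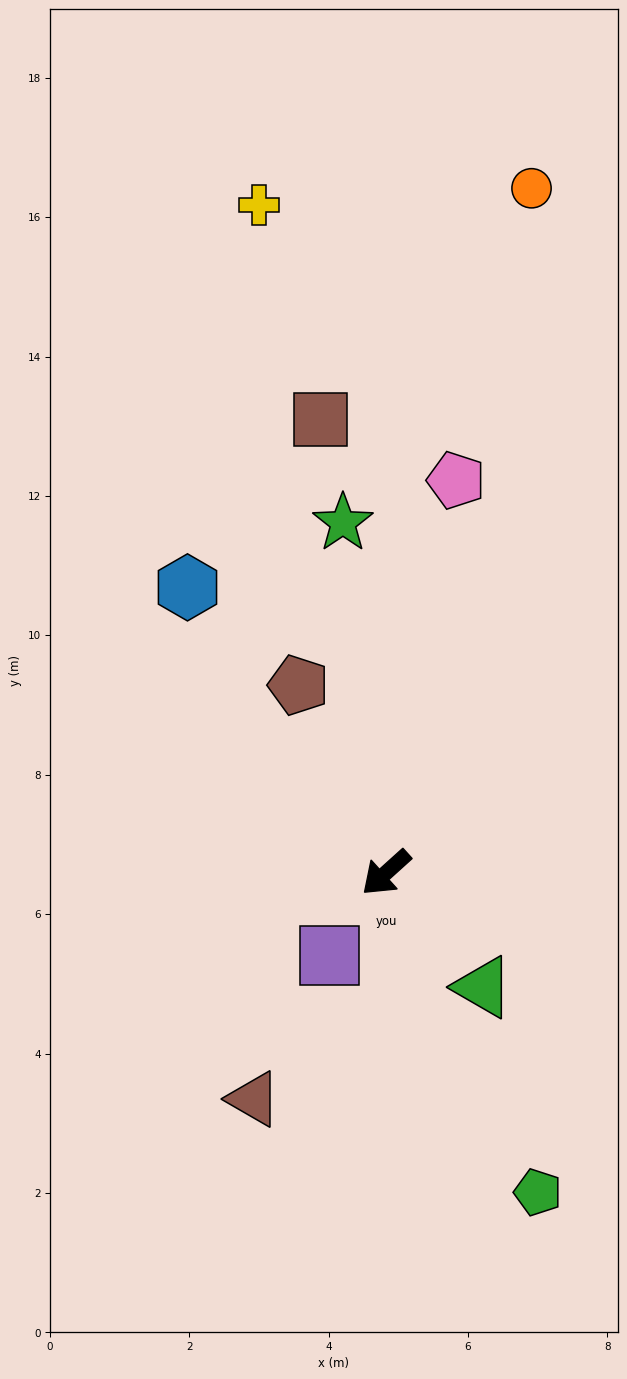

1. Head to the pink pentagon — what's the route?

turn right 142°, forward 5.7 m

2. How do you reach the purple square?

turn left 14°, forward 1.4 m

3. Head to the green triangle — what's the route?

turn left 88°, forward 2.2 m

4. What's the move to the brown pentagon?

turn right 107°, forward 3.0 m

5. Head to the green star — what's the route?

turn right 125°, forward 5.1 m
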